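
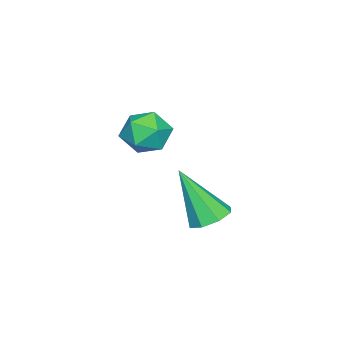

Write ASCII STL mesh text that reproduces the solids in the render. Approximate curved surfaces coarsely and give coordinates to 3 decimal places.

solid 
facet normal 0.136 0.989 0.062
outer loop
vertex -0.675 -0.784 3.523
vertex -1.235 -0.736 3.982
vertex -0.565 -0.844 4.238
endloop
endfacet
facet normal 0.755 0.653 -0.061
outer loop
vertex -0.675 -0.784 3.523
vertex -0.565 -0.844 4.238
vertex -0.219 -1.287 3.779
endloop
endfacet
facet normal 0.688 0.284 -0.668
outer loop
vertex -0.675 -0.784 3.523
vertex -0.219 -1.287 3.779
vertex -0.675 -1.452 3.239
endloop
endfacet
facet normal 0.028 0.391 -0.920
outer loop
vertex -0.675 -0.784 3.523
vertex -0.675 -1.452 3.239
vertex -1.303 -1.111 3.365
endloop
endfacet
facet normal -0.313 0.827 -0.468
outer loop
vertex -0.675 -0.784 3.523
vertex -1.303 -1.111 3.365
vertex -1.235 -0.736 3.982
endloop
endfacet
facet normal 0.863 0.188 0.469
outer loop
vertex -0.219 -1.287 3.779
vertex -0.565 -0.844 4.238
vertex -0.497 -1.549 4.395
endloop
endfacet
facet normal -0.137 0.731 0.668
outer loop
vertex -0.565 -0.844 4.238
vertex -1.235 -0.736 3.982
vertex -1.125 -1.208 4.521
endloop
endfacet
facet normal -0.863 0.469 -0.190
outer loop
vertex -1.235 -0.736 3.982
vertex -1.303 -1.111 3.365
vertex -1.581 -1.373 3.981
endloop
endfacet
facet normal -0.312 -0.235 -0.920
outer loop
vertex -1.303 -1.111 3.365
vertex -0.675 -1.452 3.239
vertex -1.235 -1.816 3.522
endloop
endfacet
facet normal 0.755 -0.409 -0.512
outer loop
vertex -0.675 -1.452 3.239
vertex -0.219 -1.287 3.779
vertex -0.565 -1.924 3.778
endloop
endfacet
facet normal -0.028 -0.391 0.920
outer loop
vertex -1.125 -1.876 4.237
vertex -0.497 -1.549 4.395
vertex -1.125 -1.208 4.521
endloop
endfacet
facet normal -0.688 -0.284 0.668
outer loop
vertex -1.125 -1.876 4.237
vertex -1.125 -1.208 4.521
vertex -1.581 -1.373 3.981
endloop
endfacet
facet normal -0.755 -0.653 0.061
outer loop
vertex -1.125 -1.876 4.237
vertex -1.581 -1.373 3.981
vertex -1.235 -1.816 3.522
endloop
endfacet
facet normal -0.136 -0.989 -0.062
outer loop
vertex -1.125 -1.876 4.237
vertex -1.235 -1.816 3.522
vertex -0.565 -1.924 3.778
endloop
endfacet
facet normal 0.313 -0.827 0.468
outer loop
vertex -1.125 -1.876 4.237
vertex -0.565 -1.924 3.778
vertex -0.497 -1.549 4.395
endloop
endfacet
facet normal 0.312 0.235 0.920
outer loop
vertex -1.125 -1.208 4.521
vertex -0.497 -1.549 4.395
vertex -0.565 -0.844 4.238
endloop
endfacet
facet normal -0.755 0.409 0.512
outer loop
vertex -1.581 -1.373 3.981
vertex -1.125 -1.208 4.521
vertex -1.235 -0.736 3.982
endloop
endfacet
facet normal -0.863 -0.188 -0.469
outer loop
vertex -1.235 -1.816 3.522
vertex -1.581 -1.373 3.981
vertex -1.303 -1.111 3.365
endloop
endfacet
facet normal 0.137 -0.731 -0.668
outer loop
vertex -0.565 -1.924 3.778
vertex -1.235 -1.816 3.522
vertex -0.675 -1.452 3.239
endloop
endfacet
facet normal 0.863 -0.469 0.190
outer loop
vertex -0.497 -1.549 4.395
vertex -0.565 -1.924 3.778
vertex -0.219 -1.287 3.779
endloop
endfacet
facet normal -0.020 0.489 -0.872
outer loop
vertex 2.291 1.627 3.089
vertex 1.723 1.584 3.078
vertex 2.094 1.965 3.283
endloop
endfacet
facet normal 0.854 0.231 0.465
outer loop
vertex 2.291 1.627 3.089
vertex 2.094 1.965 3.283
vertex 1.757 0.796 4.482
endloop
endfacet
facet normal -0.021 0.489 -0.872
outer loop
vertex 2.094 1.965 3.283
vertex 1.723 1.584 3.078
vertex 1.679 2.079 3.357
endloop
endfacet
facet normal 0.302 0.639 0.708
outer loop
vertex 2.094 1.965 3.283
vertex 1.679 2.079 3.357
vertex 1.757 0.796 4.482
endloop
endfacet
facet normal -0.020 0.490 -0.872
outer loop
vertex 1.679 2.079 3.357
vertex 1.723 1.584 3.078
vertex 1.29 1.903 3.267
endloop
endfacet
facet normal -0.424 0.582 0.694
outer loop
vertex 1.679 2.079 3.357
vertex 1.29 1.903 3.267
vertex 1.757 0.796 4.482
endloop
endfacet
facet normal -0.021 0.488 -0.872
outer loop
vertex 1.29 1.903 3.267
vertex 1.723 1.584 3.078
vertex 1.155 1.54 3.067
endloop
endfacet
facet normal -0.897 0.096 0.432
outer loop
vertex 1.29 1.903 3.267
vertex 1.155 1.54 3.067
vertex 1.757 0.796 4.482
endloop
endfacet
facet normal -0.021 0.488 -0.872
outer loop
vertex 1.155 1.54 3.067
vertex 1.723 1.584 3.078
vertex 1.352 1.202 2.873
endloop
endfacet
facet normal -0.842 -0.535 0.077
outer loop
vertex 1.155 1.54 3.067
vertex 1.352 1.202 2.873
vertex 1.757 0.796 4.482
endloop
endfacet
facet normal -0.021 0.489 -0.872
outer loop
vertex 1.352 1.202 2.873
vertex 1.723 1.584 3.078
vertex 1.767 1.088 2.799
endloop
endfacet
facet normal -0.289 -0.943 -0.165
outer loop
vertex 1.352 1.202 2.873
vertex 1.767 1.088 2.799
vertex 1.757 0.796 4.482
endloop
endfacet
facet normal -0.019 0.489 -0.872
outer loop
vertex 1.767 1.088 2.799
vertex 1.723 1.584 3.078
vertex 2.156 1.264 2.889
endloop
endfacet
facet normal 0.436 -0.887 -0.151
outer loop
vertex 1.767 1.088 2.799
vertex 2.156 1.264 2.889
vertex 1.757 0.796 4.482
endloop
endfacet
facet normal -0.020 0.488 -0.873
outer loop
vertex 2.156 1.264 2.889
vertex 1.723 1.584 3.078
vertex 2.291 1.627 3.089
endloop
endfacet
facet normal 0.910 -0.399 0.111
outer loop
vertex 2.156 1.264 2.889
vertex 2.291 1.627 3.089
vertex 1.757 0.796 4.482
endloop
endfacet

endsolid


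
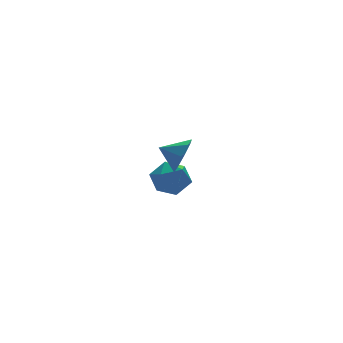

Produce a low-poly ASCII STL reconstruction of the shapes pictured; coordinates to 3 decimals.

solid 
facet normal -0.271 0.835 0.478
outer loop
vertex 2.573 4.545 -2.944
vertex 1.477 4.128 -2.838
vertex 2.274 3.907 -2.0
endloop
endfacet
facet normal 0.416 0.687 0.596
outer loop
vertex 2.573 4.545 -2.944
vertex 2.274 3.907 -2.0
vertex 3.314 3.731 -2.524
endloop
endfacet
facet normal 0.748 0.663 -0.035
outer loop
vertex 2.573 4.545 -2.944
vertex 3.314 3.731 -2.524
vertex 3.159 3.844 -3.686
endloop
endfacet
facet normal 0.265 0.797 -0.543
outer loop
vertex 2.573 4.545 -2.944
vertex 3.159 3.844 -3.686
vertex 2.024 4.089 -3.88
endloop
endfacet
facet normal -0.365 0.903 -0.226
outer loop
vertex 2.573 4.545 -2.944
vertex 2.024 4.089 -3.88
vertex 1.477 4.128 -2.838
endloop
endfacet
facet normal 0.455 0.037 0.890
outer loop
vertex 3.314 3.731 -2.524
vertex 2.274 3.907 -2.0
vertex 2.676 2.811 -2.16
endloop
endfacet
facet normal -0.659 0.277 0.700
outer loop
vertex 2.274 3.907 -2.0
vertex 1.477 4.128 -2.838
vertex 1.541 3.056 -2.354
endloop
endfacet
facet normal -0.810 0.388 -0.440
outer loop
vertex 1.477 4.128 -2.838
vertex 2.024 4.089 -3.88
vertex 1.386 3.169 -3.516
endloop
endfacet
facet normal 0.210 0.216 -0.954
outer loop
vertex 2.024 4.089 -3.88
vertex 3.159 3.844 -3.686
vertex 2.426 2.993 -4.04
endloop
endfacet
facet normal 0.991 -0.001 -0.132
outer loop
vertex 3.159 3.844 -3.686
vertex 3.314 3.731 -2.524
vertex 3.223 2.772 -3.202
endloop
endfacet
facet normal -0.265 -0.797 0.543
outer loop
vertex 2.127 2.355 -3.096
vertex 2.676 2.811 -2.16
vertex 1.541 3.056 -2.354
endloop
endfacet
facet normal -0.748 -0.663 0.035
outer loop
vertex 2.127 2.355 -3.096
vertex 1.541 3.056 -2.354
vertex 1.386 3.169 -3.516
endloop
endfacet
facet normal -0.416 -0.687 -0.596
outer loop
vertex 2.127 2.355 -3.096
vertex 1.386 3.169 -3.516
vertex 2.426 2.993 -4.04
endloop
endfacet
facet normal 0.271 -0.835 -0.478
outer loop
vertex 2.127 2.355 -3.096
vertex 2.426 2.993 -4.04
vertex 3.223 2.772 -3.202
endloop
endfacet
facet normal 0.365 -0.903 0.226
outer loop
vertex 2.127 2.355 -3.096
vertex 3.223 2.772 -3.202
vertex 2.676 2.811 -2.16
endloop
endfacet
facet normal -0.210 -0.216 0.954
outer loop
vertex 1.541 3.056 -2.354
vertex 2.676 2.811 -2.16
vertex 2.274 3.907 -2.0
endloop
endfacet
facet normal -0.991 0.001 0.132
outer loop
vertex 1.386 3.169 -3.516
vertex 1.541 3.056 -2.354
vertex 1.477 4.128 -2.838
endloop
endfacet
facet normal -0.455 -0.037 -0.890
outer loop
vertex 2.426 2.993 -4.04
vertex 1.386 3.169 -3.516
vertex 2.024 4.089 -3.88
endloop
endfacet
facet normal 0.659 -0.277 -0.700
outer loop
vertex 3.223 2.772 -3.202
vertex 2.426 2.993 -4.04
vertex 3.159 3.844 -3.686
endloop
endfacet
facet normal 0.810 -0.388 0.440
outer loop
vertex 2.676 2.811 -2.16
vertex 3.223 2.772 -3.202
vertex 3.314 3.731 -2.524
endloop
endfacet
facet normal 0.694 -0.642 -0.327
outer loop
vertex 0.074 -2.729 3.152
vertex -0.463 -2.854 2.259
vertex 0.293 -2.203 2.585
endloop
endfacet
facet normal 0.093 0.712 0.696
outer loop
vertex 0.074 -2.729 3.152
vertex 0.293 -2.203 2.585
vertex -1.317 -2.066 2.661
endloop
endfacet
facet normal 0.694 -0.642 -0.327
outer loop
vertex 0.293 -2.203 2.585
vertex -0.463 -2.854 2.259
vertex 0.068 -2.059 1.826
endloop
endfacet
facet normal 0.091 0.983 0.159
outer loop
vertex 0.293 -2.203 2.585
vertex 0.068 -2.059 1.826
vertex -1.317 -2.066 2.661
endloop
endfacet
facet normal 0.694 -0.642 -0.328
outer loop
vertex 0.068 -2.059 1.826
vertex -0.463 -2.854 2.259
vertex -0.468 -2.381 1.322
endloop
endfacet
facet normal -0.217 0.911 -0.352
outer loop
vertex 0.068 -2.059 1.826
vertex -0.468 -2.381 1.322
vertex -1.317 -2.066 2.661
endloop
endfacet
facet normal 0.694 -0.641 -0.327
outer loop
vertex -0.468 -2.381 1.322
vertex -0.463 -2.854 2.259
vertex -1.001 -2.98 1.366
endloop
endfacet
facet normal -0.649 0.538 -0.538
outer loop
vertex -0.468 -2.381 1.322
vertex -1.001 -2.98 1.366
vertex -1.317 -2.066 2.661
endloop
endfacet
facet normal 0.694 -0.641 -0.328
outer loop
vertex -1.001 -2.98 1.366
vertex -0.463 -2.854 2.259
vertex -1.219 -3.506 1.933
endloop
endfacet
facet normal -0.953 0.082 -0.290
outer loop
vertex -1.001 -2.98 1.366
vertex -1.219 -3.506 1.933
vertex -1.317 -2.066 2.661
endloop
endfacet
facet normal 0.694 -0.641 -0.327
outer loop
vertex -1.219 -3.506 1.933
vertex -0.463 -2.854 2.259
vertex -0.995 -3.65 2.691
endloop
endfacet
facet normal -0.951 -0.189 0.245
outer loop
vertex -1.219 -3.506 1.933
vertex -0.995 -3.65 2.691
vertex -1.317 -2.066 2.661
endloop
endfacet
facet normal 0.694 -0.641 -0.327
outer loop
vertex -0.995 -3.65 2.691
vertex -0.463 -2.854 2.259
vertex -0.459 -3.328 3.196
endloop
endfacet
facet normal -0.643 -0.116 0.757
outer loop
vertex -0.995 -3.65 2.691
vertex -0.459 -3.328 3.196
vertex -1.317 -2.066 2.661
endloop
endfacet
facet normal 0.694 -0.641 -0.327
outer loop
vertex -0.459 -3.328 3.196
vertex -0.463 -2.854 2.259
vertex 0.074 -2.729 3.152
endloop
endfacet
facet normal -0.211 0.257 0.943
outer loop
vertex -0.459 -3.328 3.196
vertex 0.074 -2.729 3.152
vertex -1.317 -2.066 2.661
endloop
endfacet

endsolid


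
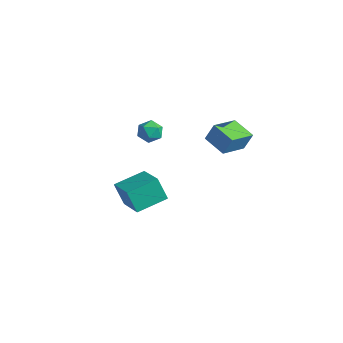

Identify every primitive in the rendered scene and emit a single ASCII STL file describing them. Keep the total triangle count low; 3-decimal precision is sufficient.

solid 
facet normal 0.278 0.630 0.725
outer loop
vertex 0.095 2.221 2.342
vertex -0.241 1.888 2.76
vertex 0.364 1.743 2.654
endloop
endfacet
facet normal 0.781 0.584 0.221
outer loop
vertex 0.095 2.221 2.342
vertex 0.364 1.743 2.654
vertex 0.479 1.822 2.039
endloop
endfacet
facet normal 0.488 0.775 -0.402
outer loop
vertex 0.095 2.221 2.342
vertex 0.479 1.822 2.039
vertex -0.055 2.016 1.764
endloop
endfacet
facet normal -0.196 0.939 -0.282
outer loop
vertex 0.095 2.221 2.342
vertex -0.055 2.016 1.764
vertex -0.5 2.057 2.21
endloop
endfacet
facet normal -0.326 0.850 0.415
outer loop
vertex 0.095 2.221 2.342
vertex -0.5 2.057 2.21
vertex -0.241 1.888 2.76
endloop
endfacet
facet normal 0.980 -0.100 0.171
outer loop
vertex 0.479 1.822 2.039
vertex 0.364 1.743 2.654
vertex 0.38 1.243 2.27
endloop
endfacet
facet normal 0.167 -0.023 0.986
outer loop
vertex 0.364 1.743 2.654
vertex -0.241 1.888 2.76
vertex -0.065 1.284 2.716
endloop
endfacet
facet normal -0.810 0.331 0.483
outer loop
vertex -0.241 1.888 2.76
vertex -0.5 2.057 2.21
vertex -0.599 1.478 2.441
endloop
endfacet
facet normal -0.601 0.475 -0.643
outer loop
vertex -0.5 2.057 2.21
vertex -0.055 2.016 1.764
vertex -0.484 1.557 1.826
endloop
endfacet
facet normal 0.507 0.209 -0.837
outer loop
vertex -0.055 2.016 1.764
vertex 0.479 1.822 2.039
vertex 0.121 1.412 1.72
endloop
endfacet
facet normal 0.196 -0.939 0.282
outer loop
vertex -0.215 1.079 2.138
vertex 0.38 1.243 2.27
vertex -0.065 1.284 2.716
endloop
endfacet
facet normal -0.488 -0.775 0.402
outer loop
vertex -0.215 1.079 2.138
vertex -0.065 1.284 2.716
vertex -0.599 1.478 2.441
endloop
endfacet
facet normal -0.781 -0.584 -0.221
outer loop
vertex -0.215 1.079 2.138
vertex -0.599 1.478 2.441
vertex -0.484 1.557 1.826
endloop
endfacet
facet normal -0.278 -0.630 -0.725
outer loop
vertex -0.215 1.079 2.138
vertex -0.484 1.557 1.826
vertex 0.121 1.412 1.72
endloop
endfacet
facet normal 0.326 -0.850 -0.415
outer loop
vertex -0.215 1.079 2.138
vertex 0.121 1.412 1.72
vertex 0.38 1.243 2.27
endloop
endfacet
facet normal 0.601 -0.475 0.643
outer loop
vertex -0.065 1.284 2.716
vertex 0.38 1.243 2.27
vertex 0.364 1.743 2.654
endloop
endfacet
facet normal -0.507 -0.209 0.837
outer loop
vertex -0.599 1.478 2.441
vertex -0.065 1.284 2.716
vertex -0.241 1.888 2.76
endloop
endfacet
facet normal -0.980 0.100 -0.171
outer loop
vertex -0.484 1.557 1.826
vertex -0.599 1.478 2.441
vertex -0.5 2.057 2.21
endloop
endfacet
facet normal -0.167 0.023 -0.986
outer loop
vertex 0.121 1.412 1.72
vertex -0.484 1.557 1.826
vertex -0.055 2.016 1.764
endloop
endfacet
facet normal 0.810 -0.331 -0.483
outer loop
vertex 0.38 1.243 2.27
vertex 0.121 1.412 1.72
vertex 0.479 1.822 2.039
endloop
endfacet
facet normal -0.958 -0.008 0.288
outer loop
vertex 2.286 3.201 3.191
vertex 2.161 4.522 2.811
vertex 2.029 2.929 2.328
endloop
endfacet
facet normal 0.090 -0.957 0.275
outer loop
vertex 3.159 2.938 1.989
vertex 2.286 3.201 3.191
vertex 2.029 2.929 2.328
endloop
endfacet
facet normal -0.958 -0.008 0.288
outer loop
vertex 2.029 2.929 2.328
vertex 2.161 4.522 2.811
vertex 1.904 4.25 1.949
endloop
endfacet
facet normal -0.273 -0.289 -0.918
outer loop
vertex 1.904 4.25 1.949
vertex 3.159 2.938 1.989
vertex 2.029 2.929 2.328
endloop
endfacet
facet normal 0.273 0.290 0.917
outer loop
vertex 2.286 3.201 3.191
vertex 3.291 4.531 2.472
vertex 2.161 4.522 2.811
endloop
endfacet
facet normal 0.090 -0.957 0.275
outer loop
vertex 3.416 3.21 2.851
vertex 2.286 3.201 3.191
vertex 3.159 2.938 1.989
endloop
endfacet
facet normal 0.274 0.289 0.917
outer loop
vertex 3.416 3.21 2.851
vertex 3.291 4.531 2.472
vertex 2.286 3.201 3.191
endloop
endfacet
facet normal -0.090 0.957 -0.275
outer loop
vertex 2.161 4.522 2.811
vertex 3.291 4.531 2.472
vertex 1.904 4.25 1.949
endloop
endfacet
facet normal -0.274 -0.290 -0.917
outer loop
vertex 3.034 4.259 1.609
vertex 3.159 2.938 1.989
vertex 1.904 4.25 1.949
endloop
endfacet
facet normal -0.090 0.957 -0.275
outer loop
vertex 1.904 4.25 1.949
vertex 3.291 4.531 2.472
vertex 3.034 4.259 1.609
endloop
endfacet
facet normal 0.958 0.008 -0.288
outer loop
vertex 3.034 4.259 1.609
vertex 3.416 3.21 2.851
vertex 3.159 2.938 1.989
endloop
endfacet
facet normal 0.958 0.008 -0.288
outer loop
vertex 3.291 4.531 2.472
vertex 3.416 3.21 2.851
vertex 3.034 4.259 1.609
endloop
endfacet
facet normal -0.892 0.286 -0.350
outer loop
vertex -2.797 1.808 -2.979
vertex -2.46 3.307 -2.613
vertex -2.299 1.973 -4.114
endloop
endfacet
facet normal -0.213 -0.949 -0.232
outer loop
vertex -0.8 1.493 -3.527
vertex -2.797 1.808 -2.979
vertex -2.299 1.973 -4.114
endloop
endfacet
facet normal -0.892 0.286 -0.350
outer loop
vertex -2.299 1.973 -4.114
vertex -2.46 3.307 -2.613
vertex -1.962 3.473 -3.748
endloop
endfacet
facet normal 0.398 0.132 -0.908
outer loop
vertex -1.962 3.473 -3.748
vertex -0.8 1.493 -3.527
vertex -2.299 1.973 -4.114
endloop
endfacet
facet normal -0.398 -0.132 0.908
outer loop
vertex -2.797 1.808 -2.979
vertex -0.961 2.827 -2.026
vertex -2.46 3.307 -2.613
endloop
endfacet
facet normal -0.213 -0.949 -0.232
outer loop
vertex -1.298 1.327 -2.392
vertex -2.797 1.808 -2.979
vertex -0.8 1.493 -3.527
endloop
endfacet
facet normal -0.398 -0.132 0.908
outer loop
vertex -1.298 1.327 -2.392
vertex -0.961 2.827 -2.026
vertex -2.797 1.808 -2.979
endloop
endfacet
facet normal 0.213 0.949 0.232
outer loop
vertex -2.46 3.307 -2.613
vertex -0.961 2.827 -2.026
vertex -1.962 3.473 -3.748
endloop
endfacet
facet normal 0.398 0.132 -0.908
outer loop
vertex -0.463 2.992 -3.161
vertex -0.8 1.493 -3.527
vertex -1.962 3.473 -3.748
endloop
endfacet
facet normal 0.214 0.949 0.232
outer loop
vertex -1.962 3.473 -3.748
vertex -0.961 2.827 -2.026
vertex -0.463 2.992 -3.161
endloop
endfacet
facet normal 0.892 -0.286 0.350
outer loop
vertex -0.463 2.992 -3.161
vertex -1.298 1.327 -2.392
vertex -0.8 1.493 -3.527
endloop
endfacet
facet normal 0.892 -0.286 0.350
outer loop
vertex -0.961 2.827 -2.026
vertex -1.298 1.327 -2.392
vertex -0.463 2.992 -3.161
endloop
endfacet

endsolid


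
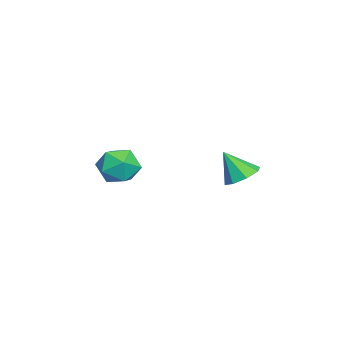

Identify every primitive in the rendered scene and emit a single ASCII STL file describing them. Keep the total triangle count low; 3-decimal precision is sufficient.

solid 
facet normal -0.773 0.263 -0.577
outer loop
vertex 2.33 -3.063 -0.171
vertex 1.721 -4.056 0.191
vertex 1.612 -3.012 0.813
endloop
endfacet
facet normal -0.418 0.839 -0.348
outer loop
vertex 2.33 -3.063 -0.171
vertex 1.612 -3.012 0.813
vertex 2.702 -2.465 0.824
endloop
endfacet
facet normal 0.259 0.782 -0.567
outer loop
vertex 2.33 -3.063 -0.171
vertex 2.702 -2.465 0.824
vertex 3.484 -3.17 0.209
endloop
endfacet
facet normal 0.322 0.172 -0.931
outer loop
vertex 2.33 -3.063 -0.171
vertex 3.484 -3.17 0.209
vertex 2.878 -4.153 -0.182
endloop
endfacet
facet normal -0.315 -0.149 -0.937
outer loop
vertex 2.33 -3.063 -0.171
vertex 2.878 -4.153 -0.182
vertex 1.721 -4.056 0.191
endloop
endfacet
facet normal -0.421 0.831 0.365
outer loop
vertex 2.702 -2.465 0.824
vertex 1.612 -3.012 0.813
vertex 2.322 -3.087 1.802
endloop
endfacet
facet normal -0.995 -0.101 -0.005
outer loop
vertex 1.612 -3.012 0.813
vertex 1.721 -4.056 0.191
vertex 1.716 -4.07 1.411
endloop
endfacet
facet normal -0.254 -0.768 -0.587
outer loop
vertex 1.721 -4.056 0.191
vertex 2.878 -4.153 -0.182
vertex 2.498 -4.775 0.796
endloop
endfacet
facet normal 0.778 -0.250 -0.577
outer loop
vertex 2.878 -4.153 -0.182
vertex 3.484 -3.17 0.209
vertex 3.588 -4.228 0.807
endloop
endfacet
facet normal 0.674 0.738 0.011
outer loop
vertex 3.484 -3.17 0.209
vertex 2.702 -2.465 0.824
vertex 3.479 -3.184 1.429
endloop
endfacet
facet normal -0.322 -0.172 0.931
outer loop
vertex 2.87 -4.177 1.791
vertex 2.322 -3.087 1.802
vertex 1.716 -4.07 1.411
endloop
endfacet
facet normal -0.259 -0.782 0.567
outer loop
vertex 2.87 -4.177 1.791
vertex 1.716 -4.07 1.411
vertex 2.498 -4.775 0.796
endloop
endfacet
facet normal 0.418 -0.839 0.348
outer loop
vertex 2.87 -4.177 1.791
vertex 2.498 -4.775 0.796
vertex 3.588 -4.228 0.807
endloop
endfacet
facet normal 0.773 -0.263 0.577
outer loop
vertex 2.87 -4.177 1.791
vertex 3.588 -4.228 0.807
vertex 3.479 -3.184 1.429
endloop
endfacet
facet normal 0.315 0.149 0.937
outer loop
vertex 2.87 -4.177 1.791
vertex 3.479 -3.184 1.429
vertex 2.322 -3.087 1.802
endloop
endfacet
facet normal -0.778 0.250 0.577
outer loop
vertex 1.716 -4.07 1.411
vertex 2.322 -3.087 1.802
vertex 1.612 -3.012 0.813
endloop
endfacet
facet normal -0.674 -0.738 -0.011
outer loop
vertex 2.498 -4.775 0.796
vertex 1.716 -4.07 1.411
vertex 1.721 -4.056 0.191
endloop
endfacet
facet normal 0.421 -0.831 -0.365
outer loop
vertex 3.588 -4.228 0.807
vertex 2.498 -4.775 0.796
vertex 2.878 -4.153 -0.182
endloop
endfacet
facet normal 0.995 0.101 0.005
outer loop
vertex 3.479 -3.184 1.429
vertex 3.588 -4.228 0.807
vertex 3.484 -3.17 0.209
endloop
endfacet
facet normal 0.254 0.768 0.587
outer loop
vertex 2.322 -3.087 1.802
vertex 3.479 -3.184 1.429
vertex 2.702 -2.465 0.824
endloop
endfacet
facet normal 0.069 0.535 -0.842
outer loop
vertex 3.999 2.711 1.035
vertex 3.1 2.398 0.763
vertex 3.446 3.168 1.28
endloop
endfacet
facet normal 0.571 0.277 0.772
outer loop
vertex 3.999 2.711 1.035
vertex 3.446 3.168 1.28
vertex 2.98 1.462 2.237
endloop
endfacet
facet normal 0.068 0.535 -0.842
outer loop
vertex 3.446 3.168 1.28
vertex 3.1 2.398 0.763
vertex 2.691 3.174 1.223
endloop
endfacet
facet normal -0.061 0.501 0.863
outer loop
vertex 3.446 3.168 1.28
vertex 2.691 3.174 1.223
vertex 2.98 1.462 2.237
endloop
endfacet
facet normal 0.068 0.535 -0.842
outer loop
vertex 2.691 3.174 1.223
vertex 3.1 2.398 0.763
vertex 2.175 2.725 0.896
endloop
endfacet
facet normal -0.678 0.286 0.677
outer loop
vertex 2.691 3.174 1.223
vertex 2.175 2.725 0.896
vertex 2.98 1.462 2.237
endloop
endfacet
facet normal 0.068 0.535 -0.842
outer loop
vertex 2.175 2.725 0.896
vertex 3.1 2.398 0.763
vertex 2.201 2.085 0.492
endloop
endfacet
facet normal -0.915 -0.241 0.323
outer loop
vertex 2.175 2.725 0.896
vertex 2.201 2.085 0.492
vertex 2.98 1.462 2.237
endloop
endfacet
facet normal 0.068 0.535 -0.842
outer loop
vertex 2.201 2.085 0.492
vertex 3.1 2.398 0.763
vertex 2.753 1.628 0.246
endloop
endfacet
facet normal -0.636 -0.772 0.008
outer loop
vertex 2.201 2.085 0.492
vertex 2.753 1.628 0.246
vertex 2.98 1.462 2.237
endloop
endfacet
facet normal 0.067 0.535 -0.842
outer loop
vertex 2.753 1.628 0.246
vertex 3.1 2.398 0.763
vertex 3.509 1.623 0.303
endloop
endfacet
facet normal -0.000 -0.997 -0.083
outer loop
vertex 2.753 1.628 0.246
vertex 3.509 1.623 0.303
vertex 2.98 1.462 2.237
endloop
endfacet
facet normal 0.068 0.536 -0.842
outer loop
vertex 3.509 1.623 0.303
vertex 3.1 2.398 0.763
vertex 4.025 2.071 0.63
endloop
endfacet
facet normal 0.614 -0.782 0.103
outer loop
vertex 3.509 1.623 0.303
vertex 4.025 2.071 0.63
vertex 2.98 1.462 2.237
endloop
endfacet
facet normal 0.068 0.535 -0.842
outer loop
vertex 4.025 2.071 0.63
vertex 3.1 2.398 0.763
vertex 3.999 2.711 1.035
endloop
endfacet
facet normal 0.852 -0.255 0.457
outer loop
vertex 4.025 2.071 0.63
vertex 3.999 2.711 1.035
vertex 2.98 1.462 2.237
endloop
endfacet

endsolid


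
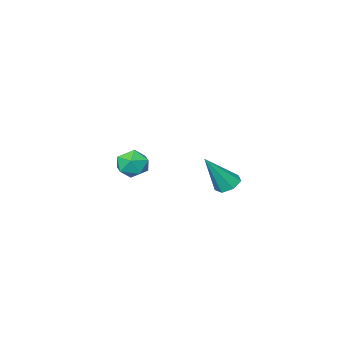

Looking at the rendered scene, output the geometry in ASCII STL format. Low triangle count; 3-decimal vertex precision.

solid 
facet normal -0.533 0.140 -0.834
outer loop
vertex -4.041 3.247 0.372
vertex -4.499 3.534 0.713
vertex -3.989 3.796 0.431
endloop
endfacet
facet normal 0.959 -0.061 -0.277
outer loop
vertex -4.041 3.247 0.372
vertex -3.989 3.796 0.431
vertex -3.481 3.266 2.307
endloop
endfacet
facet normal -0.533 0.140 -0.834
outer loop
vertex -3.989 3.796 0.431
vertex -4.499 3.534 0.713
vertex -4.322 4.148 0.703
endloop
endfacet
facet normal 0.726 0.688 -0.002
outer loop
vertex -3.989 3.796 0.431
vertex -4.322 4.148 0.703
vertex -3.481 3.266 2.307
endloop
endfacet
facet normal -0.534 0.140 -0.834
outer loop
vertex -4.322 4.148 0.703
vertex -4.499 3.534 0.713
vertex -4.788 4.037 0.983
endloop
endfacet
facet normal 0.062 0.888 0.456
outer loop
vertex -4.322 4.148 0.703
vertex -4.788 4.037 0.983
vertex -3.481 3.266 2.307
endloop
endfacet
facet normal -0.534 0.140 -0.834
outer loop
vertex -4.788 4.037 0.983
vertex -4.499 3.534 0.713
vertex -5.037 3.547 1.06
endloop
endfacet
facet normal -0.532 0.389 0.752
outer loop
vertex -4.788 4.037 0.983
vertex -5.037 3.547 1.06
vertex -3.481 3.266 2.307
endloop
endfacet
facet normal -0.534 0.141 -0.834
outer loop
vertex -5.037 3.547 1.06
vertex -4.499 3.534 0.713
vertex -4.882 3.047 0.876
endloop
endfacet
facet normal -0.610 -0.433 0.663
outer loop
vertex -5.037 3.547 1.06
vertex -4.882 3.047 0.876
vertex -3.481 3.266 2.307
endloop
endfacet
facet normal -0.533 0.140 -0.835
outer loop
vertex -4.882 3.047 0.876
vertex -4.499 3.534 0.713
vertex -4.438 2.913 0.57
endloop
endfacet
facet normal -0.113 -0.960 0.257
outer loop
vertex -4.882 3.047 0.876
vertex -4.438 2.913 0.57
vertex -3.481 3.266 2.307
endloop
endfacet
facet normal -0.534 0.140 -0.834
outer loop
vertex -4.438 2.913 0.57
vertex -4.499 3.534 0.713
vertex -4.041 3.247 0.372
endloop
endfacet
facet normal 0.587 -0.793 -0.162
outer loop
vertex -4.438 2.913 0.57
vertex -4.041 3.247 0.372
vertex -3.481 3.266 2.307
endloop
endfacet
facet normal 0.095 0.965 0.245
outer loop
vertex -3.55 -1.488 -0.243
vertex -4.1 -1.597 0.398
vertex -3.267 -1.712 0.528
endloop
endfacet
facet normal 0.696 0.716 -0.047
outer loop
vertex -3.55 -1.488 -0.243
vertex -3.267 -1.712 0.528
vertex -2.939 -2.077 -0.168
endloop
endfacet
facet normal 0.539 0.470 -0.699
outer loop
vertex -3.55 -1.488 -0.243
vertex -2.939 -2.077 -0.168
vertex -3.57 -2.187 -0.729
endloop
endfacet
facet normal -0.160 0.567 -0.808
outer loop
vertex -3.55 -1.488 -0.243
vertex -3.57 -2.187 -0.729
vertex -4.288 -1.891 -0.379
endloop
endfacet
facet normal -0.435 0.872 -0.225
outer loop
vertex -3.55 -1.488 -0.243
vertex -4.288 -1.891 -0.379
vertex -4.1 -1.597 0.398
endloop
endfacet
facet normal 0.923 0.167 0.347
outer loop
vertex -2.939 -2.077 -0.168
vertex -3.267 -1.712 0.528
vertex -3.112 -2.549 0.519
endloop
endfacet
facet normal -0.050 0.569 0.821
outer loop
vertex -3.267 -1.712 0.528
vertex -4.1 -1.597 0.398
vertex -3.83 -2.253 0.869
endloop
endfacet
facet normal -0.906 0.420 0.060
outer loop
vertex -4.1 -1.597 0.398
vertex -4.288 -1.891 -0.379
vertex -4.461 -2.363 0.308
endloop
endfacet
facet normal -0.462 -0.076 -0.884
outer loop
vertex -4.288 -1.891 -0.379
vertex -3.57 -2.187 -0.729
vertex -4.133 -2.728 -0.388
endloop
endfacet
facet normal 0.669 -0.232 -0.706
outer loop
vertex -3.57 -2.187 -0.729
vertex -2.939 -2.077 -0.168
vertex -3.3 -2.843 -0.258
endloop
endfacet
facet normal 0.160 -0.567 0.808
outer loop
vertex -3.85 -2.952 0.383
vertex -3.112 -2.549 0.519
vertex -3.83 -2.253 0.869
endloop
endfacet
facet normal -0.539 -0.470 0.699
outer loop
vertex -3.85 -2.952 0.383
vertex -3.83 -2.253 0.869
vertex -4.461 -2.363 0.308
endloop
endfacet
facet normal -0.696 -0.716 0.047
outer loop
vertex -3.85 -2.952 0.383
vertex -4.461 -2.363 0.308
vertex -4.133 -2.728 -0.388
endloop
endfacet
facet normal -0.095 -0.965 -0.245
outer loop
vertex -3.85 -2.952 0.383
vertex -4.133 -2.728 -0.388
vertex -3.3 -2.843 -0.258
endloop
endfacet
facet normal 0.435 -0.872 0.225
outer loop
vertex -3.85 -2.952 0.383
vertex -3.3 -2.843 -0.258
vertex -3.112 -2.549 0.519
endloop
endfacet
facet normal 0.462 0.076 0.884
outer loop
vertex -3.83 -2.253 0.869
vertex -3.112 -2.549 0.519
vertex -3.267 -1.712 0.528
endloop
endfacet
facet normal -0.669 0.232 0.706
outer loop
vertex -4.461 -2.363 0.308
vertex -3.83 -2.253 0.869
vertex -4.1 -1.597 0.398
endloop
endfacet
facet normal -0.923 -0.167 -0.347
outer loop
vertex -4.133 -2.728 -0.388
vertex -4.461 -2.363 0.308
vertex -4.288 -1.891 -0.379
endloop
endfacet
facet normal 0.050 -0.569 -0.821
outer loop
vertex -3.3 -2.843 -0.258
vertex -4.133 -2.728 -0.388
vertex -3.57 -2.187 -0.729
endloop
endfacet
facet normal 0.906 -0.420 -0.060
outer loop
vertex -3.112 -2.549 0.519
vertex -3.3 -2.843 -0.258
vertex -2.939 -2.077 -0.168
endloop
endfacet

endsolid


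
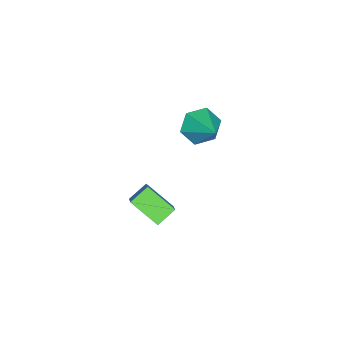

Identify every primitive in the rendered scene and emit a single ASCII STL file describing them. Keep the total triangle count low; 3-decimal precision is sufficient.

solid 
facet normal -0.731 0.455 0.509
outer loop
vertex 2.873 1.897 0.883
vertex 3.845 2.387 1.841
vertex 3.096 3.323 -0.071
endloop
endfacet
facet normal -0.670 -0.337 -0.661
outer loop
vertex 3.915 2.813 -0.641
vertex 2.873 1.897 0.883
vertex 3.096 3.323 -0.071
endloop
endfacet
facet normal -0.731 0.455 0.509
outer loop
vertex 3.096 3.323 -0.071
vertex 3.845 2.387 1.841
vertex 4.068 3.812 0.887
endloop
endfacet
facet normal 0.129 0.824 -0.552
outer loop
vertex 4.068 3.812 0.887
vertex 3.915 2.813 -0.641
vertex 3.096 3.323 -0.071
endloop
endfacet
facet normal -0.129 -0.824 0.552
outer loop
vertex 2.873 1.897 0.883
vertex 4.664 1.877 1.271
vertex 3.845 2.387 1.841
endloop
endfacet
facet normal -0.670 -0.338 -0.661
outer loop
vertex 3.692 1.388 0.313
vertex 2.873 1.897 0.883
vertex 3.915 2.813 -0.641
endloop
endfacet
facet normal -0.129 -0.824 0.551
outer loop
vertex 3.692 1.388 0.313
vertex 4.664 1.877 1.271
vertex 2.873 1.897 0.883
endloop
endfacet
facet normal 0.670 0.338 0.661
outer loop
vertex 3.845 2.387 1.841
vertex 4.664 1.877 1.271
vertex 4.068 3.812 0.887
endloop
endfacet
facet normal 0.128 0.824 -0.552
outer loop
vertex 4.887 3.303 0.317
vertex 3.915 2.813 -0.641
vertex 4.068 3.812 0.887
endloop
endfacet
facet normal 0.670 0.338 0.661
outer loop
vertex 4.068 3.812 0.887
vertex 4.664 1.877 1.271
vertex 4.887 3.303 0.317
endloop
endfacet
facet normal 0.731 -0.455 -0.509
outer loop
vertex 4.887 3.303 0.317
vertex 3.692 1.388 0.313
vertex 3.915 2.813 -0.641
endloop
endfacet
facet normal 0.731 -0.455 -0.509
outer loop
vertex 4.664 1.877 1.271
vertex 3.692 1.388 0.313
vertex 4.887 3.303 0.317
endloop
endfacet
facet normal -0.595 -0.613 -0.521
outer loop
vertex -1.425 2.592 0.013
vertex -2.149 2.613 0.815
vertex -2.202 3.341 0.019
endloop
endfacet
facet normal 0.577 0.603 -0.550
outer loop
vertex -1.425 2.592 0.013
vertex -2.202 3.341 0.019
vertex -0.971 3.827 1.845
endloop
endfacet
facet normal -0.595 -0.613 -0.521
outer loop
vertex -2.202 3.341 0.019
vertex -2.149 2.613 0.815
vertex -2.926 3.363 0.82
endloop
endfacet
facet normal -0.148 0.976 -0.160
outer loop
vertex -2.202 3.341 0.019
vertex -2.926 3.363 0.82
vertex -0.971 3.827 1.845
endloop
endfacet
facet normal -0.595 -0.613 -0.520
outer loop
vertex -2.926 3.363 0.82
vertex -2.149 2.613 0.815
vertex -2.872 2.635 1.616
endloop
endfacet
facet normal -0.472 0.635 0.612
outer loop
vertex -2.926 3.363 0.82
vertex -2.872 2.635 1.616
vertex -0.971 3.827 1.845
endloop
endfacet
facet normal -0.595 -0.613 -0.520
outer loop
vertex -2.872 2.635 1.616
vertex -2.149 2.613 0.815
vertex -2.095 1.885 1.611
endloop
endfacet
facet normal -0.070 -0.079 0.994
outer loop
vertex -2.872 2.635 1.616
vertex -2.095 1.885 1.611
vertex -0.971 3.827 1.845
endloop
endfacet
facet normal -0.594 -0.613 -0.520
outer loop
vertex -2.095 1.885 1.611
vertex -2.149 2.613 0.815
vertex -1.371 1.864 0.809
endloop
endfacet
facet normal 0.656 -0.452 0.604
outer loop
vertex -2.095 1.885 1.611
vertex -1.371 1.864 0.809
vertex -0.971 3.827 1.845
endloop
endfacet
facet normal -0.594 -0.613 -0.520
outer loop
vertex -1.371 1.864 0.809
vertex -2.149 2.613 0.815
vertex -1.425 2.592 0.013
endloop
endfacet
facet normal 0.980 -0.111 -0.168
outer loop
vertex -1.371 1.864 0.809
vertex -1.425 2.592 0.013
vertex -0.971 3.827 1.845
endloop
endfacet

endsolid


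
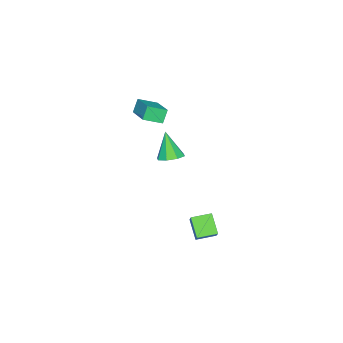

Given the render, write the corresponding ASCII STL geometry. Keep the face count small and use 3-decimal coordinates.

solid 
facet normal -0.685 0.713 0.148
outer loop
vertex 3.011 3.533 -1.127
vertex 3.538 4.223 -2.012
vertex 2.142 2.906 -2.133
endloop
endfacet
facet normal -0.425 -0.556 0.714
outer loop
vertex 2.862 2.157 -2.288
vertex 3.011 3.533 -1.127
vertex 2.142 2.906 -2.133
endloop
endfacet
facet normal -0.685 0.713 0.147
outer loop
vertex 2.142 2.906 -2.133
vertex 3.538 4.223 -2.012
vertex 2.67 3.596 -3.018
endloop
endfacet
facet normal -0.591 -0.426 -0.685
outer loop
vertex 2.67 3.596 -3.018
vertex 2.862 2.157 -2.288
vertex 2.142 2.906 -2.133
endloop
endfacet
facet normal 0.591 0.427 0.685
outer loop
vertex 3.011 3.533 -1.127
vertex 4.258 3.474 -2.167
vertex 3.538 4.223 -2.012
endloop
endfacet
facet normal -0.426 -0.556 0.714
outer loop
vertex 3.73 2.784 -1.282
vertex 3.011 3.533 -1.127
vertex 2.862 2.157 -2.288
endloop
endfacet
facet normal 0.591 0.426 0.685
outer loop
vertex 3.73 2.784 -1.282
vertex 4.258 3.474 -2.167
vertex 3.011 3.533 -1.127
endloop
endfacet
facet normal 0.425 0.557 -0.714
outer loop
vertex 3.538 4.223 -2.012
vertex 4.258 3.474 -2.167
vertex 2.67 3.596 -3.018
endloop
endfacet
facet normal -0.591 -0.426 -0.684
outer loop
vertex 3.389 2.847 -3.173
vertex 2.862 2.157 -2.288
vertex 2.67 3.596 -3.018
endloop
endfacet
facet normal 0.425 0.556 -0.714
outer loop
vertex 2.67 3.596 -3.018
vertex 4.258 3.474 -2.167
vertex 3.389 2.847 -3.173
endloop
endfacet
facet normal 0.686 -0.713 -0.147
outer loop
vertex 3.389 2.847 -3.173
vertex 3.73 2.784 -1.282
vertex 2.862 2.157 -2.288
endloop
endfacet
facet normal 0.685 -0.713 -0.147
outer loop
vertex 4.258 3.474 -2.167
vertex 3.73 2.784 -1.282
vertex 3.389 2.847 -3.173
endloop
endfacet
facet normal 0.222 0.350 -0.910
outer loop
vertex 1.531 -0.078 0.446
vertex 0.851 -0.253 0.213
vertex 1.162 0.345 0.519
endloop
endfacet
facet normal 0.585 0.387 0.713
outer loop
vertex 1.531 -0.078 0.446
vertex 1.162 0.345 0.519
vertex 0.489 -0.827 1.707
endloop
endfacet
facet normal 0.222 0.350 -0.910
outer loop
vertex 1.162 0.345 0.519
vertex 0.851 -0.253 0.213
vertex 0.61 0.417 0.412
endloop
endfacet
facet normal -0.040 0.722 0.690
outer loop
vertex 1.162 0.345 0.519
vertex 0.61 0.417 0.412
vertex 0.489 -0.827 1.707
endloop
endfacet
facet normal 0.222 0.350 -0.910
outer loop
vertex 0.61 0.417 0.412
vertex 0.851 -0.253 0.213
vertex 0.2 0.097 0.189
endloop
endfacet
facet normal -0.688 0.555 0.469
outer loop
vertex 0.61 0.417 0.412
vertex 0.2 0.097 0.189
vertex 0.489 -0.827 1.707
endloop
endfacet
facet normal 0.221 0.348 -0.911
outer loop
vertex 0.2 0.097 0.189
vertex 0.851 -0.253 0.213
vertex 0.171 -0.429 -0.019
endloop
endfacet
facet normal -0.984 -0.016 0.178
outer loop
vertex 0.2 0.097 0.189
vertex 0.171 -0.429 -0.019
vertex 0.489 -0.827 1.707
endloop
endfacet
facet normal 0.220 0.350 -0.911
outer loop
vertex 0.171 -0.429 -0.019
vertex 0.851 -0.253 0.213
vertex 0.541 -0.852 -0.092
endloop
endfacet
facet normal -0.754 -0.657 -0.013
outer loop
vertex 0.171 -0.429 -0.019
vertex 0.541 -0.852 -0.092
vertex 0.489 -0.827 1.707
endloop
endfacet
facet normal 0.222 0.349 -0.911
outer loop
vertex 0.541 -0.852 -0.092
vertex 0.851 -0.253 0.213
vertex 1.093 -0.924 0.015
endloop
endfacet
facet normal -0.131 -0.991 0.010
outer loop
vertex 0.541 -0.852 -0.092
vertex 1.093 -0.924 0.015
vertex 0.489 -0.827 1.707
endloop
endfacet
facet normal 0.221 0.348 -0.911
outer loop
vertex 1.093 -0.924 0.015
vertex 0.851 -0.253 0.213
vertex 1.503 -0.603 0.237
endloop
endfacet
facet normal 0.519 -0.823 0.232
outer loop
vertex 1.093 -0.924 0.015
vertex 1.503 -0.603 0.237
vertex 0.489 -0.827 1.707
endloop
endfacet
facet normal 0.222 0.350 -0.910
outer loop
vertex 1.503 -0.603 0.237
vertex 0.851 -0.253 0.213
vertex 1.531 -0.078 0.446
endloop
endfacet
facet normal 0.814 -0.252 0.523
outer loop
vertex 1.503 -0.603 0.237
vertex 1.531 -0.078 0.446
vertex 0.489 -0.827 1.707
endloop
endfacet
facet normal -0.620 0.699 -0.356
outer loop
vertex -2.77 -3.463 1.065
vertex -1.52 -2.005 1.752
vertex -2.334 -3.471 0.289
endloop
endfacet
facet normal -0.613 -0.714 -0.337
outer loop
vertex -1.64 -4.255 0.688
vertex -2.77 -3.463 1.065
vertex -2.334 -3.471 0.289
endloop
endfacet
facet normal -0.619 0.700 -0.357
outer loop
vertex -2.334 -3.471 0.289
vertex -1.52 -2.005 1.752
vertex -1.083 -2.014 0.977
endloop
endfacet
facet normal 0.490 -0.009 -0.871
outer loop
vertex -1.083 -2.014 0.977
vertex -1.64 -4.255 0.688
vertex -2.334 -3.471 0.289
endloop
endfacet
facet normal -0.490 0.010 0.872
outer loop
vertex -2.77 -3.463 1.065
vertex -0.826 -2.789 2.151
vertex -1.52 -2.005 1.752
endloop
endfacet
facet normal -0.613 -0.714 -0.337
outer loop
vertex -2.077 -4.246 1.463
vertex -2.77 -3.463 1.065
vertex -1.64 -4.255 0.688
endloop
endfacet
facet normal -0.490 0.009 0.872
outer loop
vertex -2.077 -4.246 1.463
vertex -0.826 -2.789 2.151
vertex -2.77 -3.463 1.065
endloop
endfacet
facet normal 0.613 0.714 0.337
outer loop
vertex -1.52 -2.005 1.752
vertex -0.826 -2.789 2.151
vertex -1.083 -2.014 0.977
endloop
endfacet
facet normal 0.490 -0.009 -0.872
outer loop
vertex -0.39 -2.797 1.375
vertex -1.64 -4.255 0.688
vertex -1.083 -2.014 0.977
endloop
endfacet
facet normal 0.613 0.714 0.337
outer loop
vertex -1.083 -2.014 0.977
vertex -0.826 -2.789 2.151
vertex -0.39 -2.797 1.375
endloop
endfacet
facet normal 0.619 -0.699 0.357
outer loop
vertex -0.39 -2.797 1.375
vertex -2.077 -4.246 1.463
vertex -1.64 -4.255 0.688
endloop
endfacet
facet normal 0.620 -0.700 0.355
outer loop
vertex -0.826 -2.789 2.151
vertex -2.077 -4.246 1.463
vertex -0.39 -2.797 1.375
endloop
endfacet

endsolid


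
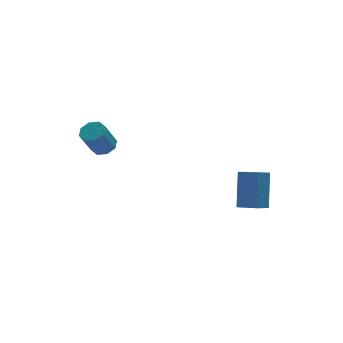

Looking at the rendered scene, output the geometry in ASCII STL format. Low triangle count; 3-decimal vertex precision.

solid 
facet normal 0.431 0.225 -0.874
outer loop
vertex -2.31 1.711 2.079
vertex -2.713 2.281 2.027
vertex -2.084 2.143 2.302
endloop
endfacet
facet normal 0.798 -0.548 0.253
outer loop
vertex -2.31 1.711 2.079
vertex -2.084 2.143 2.302
vertex -3.004 1.349 3.486
endloop
endfacet
facet normal 0.798 -0.546 0.254
outer loop
vertex -3.004 1.349 3.486
vertex -2.084 2.143 2.302
vertex -2.779 1.781 3.708
endloop
endfacet
facet normal -0.432 -0.224 0.874
outer loop
vertex -3.004 1.349 3.486
vertex -2.779 1.781 3.708
vertex -3.407 1.919 3.433
endloop
endfacet
facet normal 0.431 0.224 -0.874
outer loop
vertex -2.084 2.143 2.302
vertex -2.713 2.281 2.027
vertex -2.227 2.656 2.363
endloop
endfacet
facet normal 0.862 0.184 0.473
outer loop
vertex -2.084 2.143 2.302
vertex -2.227 2.656 2.363
vertex -2.779 1.781 3.708
endloop
endfacet
facet normal 0.863 0.182 0.472
outer loop
vertex -2.779 1.781 3.708
vertex -2.227 2.656 2.363
vertex -2.921 2.294 3.77
endloop
endfacet
facet normal -0.432 -0.225 0.873
outer loop
vertex -2.779 1.781 3.708
vertex -2.921 2.294 3.77
vertex -3.407 1.919 3.433
endloop
endfacet
facet normal 0.431 0.225 -0.874
outer loop
vertex -2.227 2.656 2.363
vertex -2.713 2.281 2.027
vertex -2.654 2.949 2.228
endloop
endfacet
facet normal 0.422 0.806 0.415
outer loop
vertex -2.227 2.656 2.363
vertex -2.654 2.949 2.228
vertex -2.921 2.294 3.77
endloop
endfacet
facet normal 0.420 0.807 0.415
outer loop
vertex -2.921 2.294 3.77
vertex -2.654 2.949 2.228
vertex -3.349 2.587 3.634
endloop
endfacet
facet normal -0.432 -0.225 0.873
outer loop
vertex -2.921 2.294 3.77
vertex -3.349 2.587 3.634
vertex -3.407 1.919 3.433
endloop
endfacet
facet normal 0.432 0.225 -0.873
outer loop
vertex -2.654 2.949 2.228
vertex -2.713 2.281 2.027
vertex -3.116 2.851 1.974
endloop
endfacet
facet normal -0.266 0.957 0.115
outer loop
vertex -2.654 2.949 2.228
vertex -3.116 2.851 1.974
vertex -3.349 2.587 3.634
endloop
endfacet
facet normal -0.266 0.957 0.115
outer loop
vertex -3.349 2.587 3.634
vertex -3.116 2.851 1.974
vertex -3.81 2.489 3.381
endloop
endfacet
facet normal -0.431 -0.225 0.874
outer loop
vertex -3.349 2.587 3.634
vertex -3.81 2.489 3.381
vertex -3.407 1.919 3.433
endloop
endfacet
facet normal 0.432 0.224 -0.874
outer loop
vertex -3.116 2.851 1.974
vertex -2.713 2.281 2.027
vertex -3.341 2.419 1.752
endloop
endfacet
facet normal -0.798 0.546 -0.253
outer loop
vertex -3.116 2.851 1.974
vertex -3.341 2.419 1.752
vertex -3.81 2.489 3.381
endloop
endfacet
facet normal -0.797 0.548 -0.253
outer loop
vertex -3.81 2.489 3.381
vertex -3.341 2.419 1.752
vertex -4.036 2.057 3.158
endloop
endfacet
facet normal -0.431 -0.225 0.874
outer loop
vertex -3.81 2.489 3.381
vertex -4.036 2.057 3.158
vertex -3.407 1.919 3.433
endloop
endfacet
facet normal 0.432 0.225 -0.873
outer loop
vertex -3.341 2.419 1.752
vertex -2.713 2.281 2.027
vertex -3.199 1.906 1.69
endloop
endfacet
facet normal -0.862 -0.182 -0.473
outer loop
vertex -3.341 2.419 1.752
vertex -3.199 1.906 1.69
vertex -4.036 2.057 3.158
endloop
endfacet
facet normal -0.862 -0.184 -0.472
outer loop
vertex -4.036 2.057 3.158
vertex -3.199 1.906 1.69
vertex -3.893 1.544 3.097
endloop
endfacet
facet normal -0.431 -0.224 0.874
outer loop
vertex -4.036 2.057 3.158
vertex -3.893 1.544 3.097
vertex -3.407 1.919 3.433
endloop
endfacet
facet normal 0.432 0.225 -0.873
outer loop
vertex -3.199 1.906 1.69
vertex -2.713 2.281 2.027
vertex -2.771 1.613 1.826
endloop
endfacet
facet normal -0.420 -0.807 -0.415
outer loop
vertex -3.199 1.906 1.69
vertex -2.771 1.613 1.826
vertex -3.893 1.544 3.097
endloop
endfacet
facet normal -0.422 -0.806 -0.416
outer loop
vertex -3.893 1.544 3.097
vertex -2.771 1.613 1.826
vertex -3.466 1.251 3.232
endloop
endfacet
facet normal -0.431 -0.225 0.874
outer loop
vertex -3.893 1.544 3.097
vertex -3.466 1.251 3.232
vertex -3.407 1.919 3.433
endloop
endfacet
facet normal 0.431 0.225 -0.874
outer loop
vertex -2.771 1.613 1.826
vertex -2.713 2.281 2.027
vertex -2.31 1.711 2.079
endloop
endfacet
facet normal 0.266 -0.957 -0.115
outer loop
vertex -2.771 1.613 1.826
vertex -2.31 1.711 2.079
vertex -3.466 1.251 3.232
endloop
endfacet
facet normal 0.266 -0.957 -0.115
outer loop
vertex -3.466 1.251 3.232
vertex -2.31 1.711 2.079
vertex -3.004 1.349 3.486
endloop
endfacet
facet normal -0.432 -0.225 0.873
outer loop
vertex -3.466 1.251 3.232
vertex -3.004 1.349 3.486
vertex -3.407 1.919 3.433
endloop
endfacet
facet normal -0.774 -0.428 0.466
outer loop
vertex 3.26 -3.071 2.059
vertex 2.579 -2.208 1.721
vertex 2.795 -4.118 0.323
endloop
endfacet
facet normal 0.592 -0.750 0.294
outer loop
vertex 3.601 -3.672 -0.161
vertex 3.26 -3.071 2.059
vertex 2.795 -4.118 0.323
endloop
endfacet
facet normal -0.775 -0.428 0.465
outer loop
vertex 2.795 -4.118 0.323
vertex 2.579 -2.208 1.721
vertex 2.115 -3.255 -0.015
endloop
endfacet
facet normal -0.223 -0.503 -0.835
outer loop
vertex 2.115 -3.255 -0.015
vertex 3.601 -3.672 -0.161
vertex 2.795 -4.118 0.323
endloop
endfacet
facet normal 0.223 0.503 0.835
outer loop
vertex 3.26 -3.071 2.059
vertex 3.385 -1.762 1.237
vertex 2.579 -2.208 1.721
endloop
endfacet
facet normal 0.592 -0.750 0.294
outer loop
vertex 4.065 -2.625 1.575
vertex 3.26 -3.071 2.059
vertex 3.601 -3.672 -0.161
endloop
endfacet
facet normal 0.223 0.503 0.835
outer loop
vertex 4.065 -2.625 1.575
vertex 3.385 -1.762 1.237
vertex 3.26 -3.071 2.059
endloop
endfacet
facet normal -0.592 0.750 -0.294
outer loop
vertex 2.579 -2.208 1.721
vertex 3.385 -1.762 1.237
vertex 2.115 -3.255 -0.015
endloop
endfacet
facet normal -0.223 -0.503 -0.835
outer loop
vertex 2.92 -2.809 -0.499
vertex 3.601 -3.672 -0.161
vertex 2.115 -3.255 -0.015
endloop
endfacet
facet normal -0.592 0.750 -0.294
outer loop
vertex 2.115 -3.255 -0.015
vertex 3.385 -1.762 1.237
vertex 2.92 -2.809 -0.499
endloop
endfacet
facet normal 0.774 0.429 -0.466
outer loop
vertex 2.92 -2.809 -0.499
vertex 4.065 -2.625 1.575
vertex 3.601 -3.672 -0.161
endloop
endfacet
facet normal 0.775 0.428 -0.466
outer loop
vertex 3.385 -1.762 1.237
vertex 4.065 -2.625 1.575
vertex 2.92 -2.809 -0.499
endloop
endfacet

endsolid


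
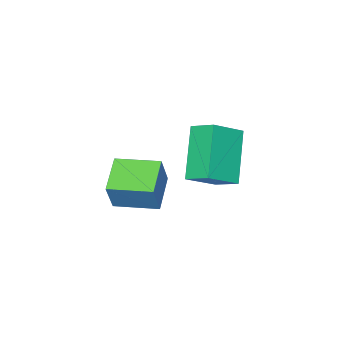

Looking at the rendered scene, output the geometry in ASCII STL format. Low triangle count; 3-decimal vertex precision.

solid 
facet normal -0.552 -0.413 0.724
outer loop
vertex -1.229 -0.595 4.078
vertex -1.312 0.253 4.498
vertex -2.291 -0.362 3.401
endloop
endfacet
facet normal 0.086 -0.892 -0.443
outer loop
vertex -1.208 0.447 1.982
vertex -1.229 -0.595 4.078
vertex -2.291 -0.362 3.401
endloop
endfacet
facet normal -0.552 -0.413 0.724
outer loop
vertex -2.291 -0.362 3.401
vertex -1.312 0.253 4.498
vertex -2.373 0.486 3.822
endloop
endfacet
facet normal -0.829 0.182 -0.529
outer loop
vertex -2.373 0.486 3.822
vertex -1.208 0.447 1.982
vertex -2.291 -0.362 3.401
endloop
endfacet
facet normal 0.829 -0.181 0.529
outer loop
vertex -1.229 -0.595 4.078
vertex -0.229 1.062 3.079
vertex -1.312 0.253 4.498
endloop
endfacet
facet normal 0.086 -0.892 -0.443
outer loop
vertex -0.147 0.214 2.658
vertex -1.229 -0.595 4.078
vertex -1.208 0.447 1.982
endloop
endfacet
facet normal 0.829 -0.182 0.528
outer loop
vertex -0.147 0.214 2.658
vertex -0.229 1.062 3.079
vertex -1.229 -0.595 4.078
endloop
endfacet
facet normal -0.086 0.892 0.443
outer loop
vertex -1.312 0.253 4.498
vertex -0.229 1.062 3.079
vertex -2.373 0.486 3.822
endloop
endfacet
facet normal -0.829 0.181 -0.529
outer loop
vertex -1.291 1.295 2.402
vertex -1.208 0.447 1.982
vertex -2.373 0.486 3.822
endloop
endfacet
facet normal -0.086 0.893 0.443
outer loop
vertex -2.373 0.486 3.822
vertex -0.229 1.062 3.079
vertex -1.291 1.295 2.402
endloop
endfacet
facet normal 0.552 0.413 -0.724
outer loop
vertex -1.291 1.295 2.402
vertex -0.147 0.214 2.658
vertex -1.208 0.447 1.982
endloop
endfacet
facet normal 0.552 0.413 -0.724
outer loop
vertex -0.229 1.062 3.079
vertex -0.147 0.214 2.658
vertex -1.291 1.295 2.402
endloop
endfacet
facet normal -0.766 -0.499 0.404
outer loop
vertex 1.559 -0.992 3.842
vertex 0.833 0.201 3.939
vertex 1.115 -1.175 2.775
endloop
endfacet
facet normal 0.519 -0.852 -0.070
outer loop
vertex 2.087 -0.541 2.261
vertex 1.559 -0.992 3.842
vertex 1.115 -1.175 2.775
endloop
endfacet
facet normal -0.765 -0.500 0.405
outer loop
vertex 1.115 -1.175 2.775
vertex 0.833 0.201 3.939
vertex 0.388 0.017 2.872
endloop
endfacet
facet normal -0.380 -0.157 -0.912
outer loop
vertex 0.388 0.017 2.872
vertex 2.087 -0.541 2.261
vertex 1.115 -1.175 2.775
endloop
endfacet
facet normal 0.380 0.157 0.912
outer loop
vertex 1.559 -0.992 3.842
vertex 1.805 0.835 3.425
vertex 0.833 0.201 3.939
endloop
endfacet
facet normal 0.519 -0.852 -0.070
outer loop
vertex 2.532 -0.357 3.328
vertex 1.559 -0.992 3.842
vertex 2.087 -0.541 2.261
endloop
endfacet
facet normal 0.379 0.157 0.912
outer loop
vertex 2.532 -0.357 3.328
vertex 1.805 0.835 3.425
vertex 1.559 -0.992 3.842
endloop
endfacet
facet normal -0.519 0.852 0.070
outer loop
vertex 0.833 0.201 3.939
vertex 1.805 0.835 3.425
vertex 0.388 0.017 2.872
endloop
endfacet
facet normal -0.379 -0.157 -0.912
outer loop
vertex 1.361 0.652 2.358
vertex 2.087 -0.541 2.261
vertex 0.388 0.017 2.872
endloop
endfacet
facet normal -0.519 0.852 0.070
outer loop
vertex 0.388 0.017 2.872
vertex 1.805 0.835 3.425
vertex 1.361 0.652 2.358
endloop
endfacet
facet normal 0.766 0.499 -0.405
outer loop
vertex 1.361 0.652 2.358
vertex 2.532 -0.357 3.328
vertex 2.087 -0.541 2.261
endloop
endfacet
facet normal 0.766 0.500 -0.404
outer loop
vertex 1.805 0.835 3.425
vertex 2.532 -0.357 3.328
vertex 1.361 0.652 2.358
endloop
endfacet

endsolid


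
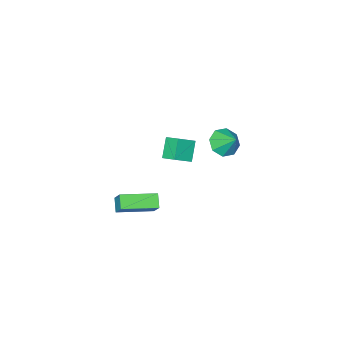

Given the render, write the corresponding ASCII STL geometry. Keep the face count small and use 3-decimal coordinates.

solid 
facet normal -0.057 -0.731 -0.680
outer loop
vertex 1.821 -0.436 2.191
vertex 1.007 -0.467 2.292
vertex 1.515 -0.05 1.802
endloop
endfacet
facet normal 0.762 0.646 0.042
outer loop
vertex 1.821 -0.436 2.191
vertex 1.515 -0.05 1.802
vertex 1.073 0.387 3.088
endloop
endfacet
facet normal -0.057 -0.730 -0.681
outer loop
vertex 1.515 -0.05 1.802
vertex 1.007 -0.467 2.292
vertex 0.912 0.092 1.7
endloop
endfacet
facet normal 0.260 0.938 -0.229
outer loop
vertex 1.515 -0.05 1.802
vertex 0.912 0.092 1.7
vertex 1.073 0.387 3.088
endloop
endfacet
facet normal -0.055 -0.730 -0.681
outer loop
vertex 0.912 0.092 1.7
vertex 1.007 -0.467 2.292
vertex 0.365 -0.094 1.944
endloop
endfacet
facet normal -0.378 0.914 -0.150
outer loop
vertex 0.912 0.092 1.7
vertex 0.365 -0.094 1.944
vertex 1.073 0.387 3.088
endloop
endfacet
facet normal -0.055 -0.730 -0.681
outer loop
vertex 0.365 -0.094 1.944
vertex 1.007 -0.467 2.292
vertex 0.194 -0.499 2.392
endloop
endfacet
facet normal -0.776 0.586 0.234
outer loop
vertex 0.365 -0.094 1.944
vertex 0.194 -0.499 2.392
vertex 1.073 0.387 3.088
endloop
endfacet
facet normal -0.055 -0.731 -0.680
outer loop
vertex 0.194 -0.499 2.392
vertex 1.007 -0.467 2.292
vertex 0.5 -0.885 2.782
endloop
endfacet
facet normal -0.701 0.148 0.697
outer loop
vertex 0.194 -0.499 2.392
vertex 0.5 -0.885 2.782
vertex 1.073 0.387 3.088
endloop
endfacet
facet normal -0.056 -0.730 -0.681
outer loop
vertex 0.5 -0.885 2.782
vertex 1.007 -0.467 2.292
vertex 1.102 -1.026 2.884
endloop
endfacet
facet normal -0.198 -0.144 0.970
outer loop
vertex 0.5 -0.885 2.782
vertex 1.102 -1.026 2.884
vertex 1.073 0.387 3.088
endloop
endfacet
facet normal -0.056 -0.730 -0.681
outer loop
vertex 1.102 -1.026 2.884
vertex 1.007 -0.467 2.292
vertex 1.65 -0.84 2.639
endloop
endfacet
facet normal 0.439 -0.120 0.891
outer loop
vertex 1.102 -1.026 2.884
vertex 1.65 -0.84 2.639
vertex 1.073 0.387 3.088
endloop
endfacet
facet normal -0.057 -0.731 -0.680
outer loop
vertex 1.65 -0.84 2.639
vertex 1.007 -0.467 2.292
vertex 1.821 -0.436 2.191
endloop
endfacet
facet normal 0.837 0.208 0.507
outer loop
vertex 1.65 -0.84 2.639
vertex 1.821 -0.436 2.191
vertex 1.073 0.387 3.088
endloop
endfacet
facet normal -0.862 0.483 -0.154
outer loop
vertex 2.699 -3.317 -2.519
vertex 3.097 -2.772 -3.036
vertex 2.488 -3.961 -3.36
endloop
endfacet
facet normal -0.468 -0.641 0.608
outer loop
vertex 4.143 -4.888 -3.064
vertex 2.699 -3.317 -2.519
vertex 2.488 -3.961 -3.36
endloop
endfacet
facet normal -0.862 0.483 -0.154
outer loop
vertex 2.488 -3.961 -3.36
vertex 3.097 -2.772 -3.036
vertex 2.886 -3.416 -3.877
endloop
endfacet
facet normal -0.195 -0.596 -0.779
outer loop
vertex 2.886 -3.416 -3.877
vertex 4.143 -4.888 -3.064
vertex 2.488 -3.961 -3.36
endloop
endfacet
facet normal 0.195 0.596 0.779
outer loop
vertex 2.699 -3.317 -2.519
vertex 4.752 -3.699 -2.74
vertex 3.097 -2.772 -3.036
endloop
endfacet
facet normal -0.468 -0.641 0.608
outer loop
vertex 4.354 -4.244 -2.223
vertex 2.699 -3.317 -2.519
vertex 4.143 -4.888 -3.064
endloop
endfacet
facet normal 0.195 0.596 0.779
outer loop
vertex 4.354 -4.244 -2.223
vertex 4.752 -3.699 -2.74
vertex 2.699 -3.317 -2.519
endloop
endfacet
facet normal 0.468 0.641 -0.608
outer loop
vertex 3.097 -2.772 -3.036
vertex 4.752 -3.699 -2.74
vertex 2.886 -3.416 -3.877
endloop
endfacet
facet normal -0.195 -0.596 -0.779
outer loop
vertex 4.541 -4.343 -3.581
vertex 4.143 -4.888 -3.064
vertex 2.886 -3.416 -3.877
endloop
endfacet
facet normal 0.468 0.641 -0.608
outer loop
vertex 2.886 -3.416 -3.877
vertex 4.752 -3.699 -2.74
vertex 4.541 -4.343 -3.581
endloop
endfacet
facet normal 0.862 -0.483 0.154
outer loop
vertex 4.541 -4.343 -3.581
vertex 4.354 -4.244 -2.223
vertex 4.143 -4.888 -3.064
endloop
endfacet
facet normal 0.862 -0.483 0.154
outer loop
vertex 4.752 -3.699 -2.74
vertex 4.354 -4.244 -2.223
vertex 4.541 -4.343 -3.581
endloop
endfacet
facet normal -0.548 -0.383 0.744
outer loop
vertex 3.893 -1.361 3.779
vertex 3.832 -0.59 4.131
vertex 2.993 -1.174 3.212
endloop
endfacet
facet normal 0.072 -0.907 -0.414
outer loop
vertex 3.628 -0.73 2.349
vertex 3.893 -1.361 3.779
vertex 2.993 -1.174 3.212
endloop
endfacet
facet normal -0.548 -0.383 0.744
outer loop
vertex 2.993 -1.174 3.212
vertex 3.832 -0.59 4.131
vertex 2.932 -0.403 3.564
endloop
endfacet
facet normal -0.834 0.173 -0.524
outer loop
vertex 2.932 -0.403 3.564
vertex 3.628 -0.73 2.349
vertex 2.993 -1.174 3.212
endloop
endfacet
facet normal 0.834 -0.173 0.524
outer loop
vertex 3.893 -1.361 3.779
vertex 4.467 -0.146 3.268
vertex 3.832 -0.59 4.131
endloop
endfacet
facet normal 0.072 -0.907 -0.414
outer loop
vertex 4.528 -0.917 2.916
vertex 3.893 -1.361 3.779
vertex 3.628 -0.73 2.349
endloop
endfacet
facet normal 0.834 -0.173 0.524
outer loop
vertex 4.528 -0.917 2.916
vertex 4.467 -0.146 3.268
vertex 3.893 -1.361 3.779
endloop
endfacet
facet normal -0.072 0.907 0.414
outer loop
vertex 3.832 -0.59 4.131
vertex 4.467 -0.146 3.268
vertex 2.932 -0.403 3.564
endloop
endfacet
facet normal -0.834 0.173 -0.524
outer loop
vertex 3.567 0.041 2.701
vertex 3.628 -0.73 2.349
vertex 2.932 -0.403 3.564
endloop
endfacet
facet normal -0.072 0.907 0.414
outer loop
vertex 2.932 -0.403 3.564
vertex 4.467 -0.146 3.268
vertex 3.567 0.041 2.701
endloop
endfacet
facet normal 0.548 0.383 -0.744
outer loop
vertex 3.567 0.041 2.701
vertex 4.528 -0.917 2.916
vertex 3.628 -0.73 2.349
endloop
endfacet
facet normal 0.548 0.383 -0.744
outer loop
vertex 4.467 -0.146 3.268
vertex 4.528 -0.917 2.916
vertex 3.567 0.041 2.701
endloop
endfacet

endsolid


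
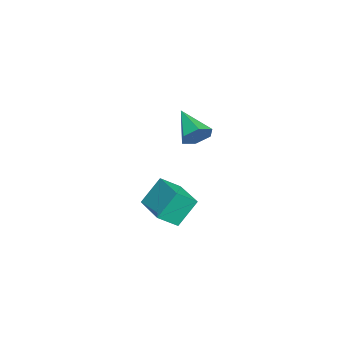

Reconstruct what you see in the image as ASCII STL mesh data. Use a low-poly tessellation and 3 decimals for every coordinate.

solid 
facet normal 0.684 0.502 -0.529
outer loop
vertex 4.685 -2.152 2.419
vertex 4.292 -2.276 1.793
vertex 4.159 -1.662 2.204
endloop
endfacet
facet normal -0.052 0.354 0.934
outer loop
vertex 4.685 -2.152 2.419
vertex 4.159 -1.662 2.204
vertex 3.108 -3.144 2.707
endloop
endfacet
facet normal 0.685 0.502 -0.528
outer loop
vertex 4.159 -1.662 2.204
vertex 4.292 -2.276 1.793
vertex 3.766 -1.786 1.577
endloop
endfacet
facet normal -0.715 0.618 0.326
outer loop
vertex 4.159 -1.662 2.204
vertex 3.766 -1.786 1.577
vertex 3.108 -3.144 2.707
endloop
endfacet
facet normal 0.685 0.502 -0.528
outer loop
vertex 3.766 -1.786 1.577
vertex 4.292 -2.276 1.793
vertex 3.899 -2.399 1.166
endloop
endfacet
facet normal -0.903 0.087 -0.421
outer loop
vertex 3.766 -1.786 1.577
vertex 3.899 -2.399 1.166
vertex 3.108 -3.144 2.707
endloop
endfacet
facet normal 0.685 0.502 -0.528
outer loop
vertex 3.899 -2.399 1.166
vertex 4.292 -2.276 1.793
vertex 4.425 -2.889 1.382
endloop
endfacet
facet normal -0.428 -0.708 -0.562
outer loop
vertex 3.899 -2.399 1.166
vertex 4.425 -2.889 1.382
vertex 3.108 -3.144 2.707
endloop
endfacet
facet normal 0.684 0.503 -0.529
outer loop
vertex 4.425 -2.889 1.382
vertex 4.292 -2.276 1.793
vertex 4.818 -2.765 2.008
endloop
endfacet
facet normal 0.234 -0.971 0.046
outer loop
vertex 4.425 -2.889 1.382
vertex 4.818 -2.765 2.008
vertex 3.108 -3.144 2.707
endloop
endfacet
facet normal 0.684 0.503 -0.529
outer loop
vertex 4.818 -2.765 2.008
vertex 4.292 -2.276 1.793
vertex 4.685 -2.152 2.419
endloop
endfacet
facet normal 0.422 -0.440 0.793
outer loop
vertex 4.818 -2.765 2.008
vertex 4.685 -2.152 2.419
vertex 3.108 -3.144 2.707
endloop
endfacet
facet normal -0.317 0.485 0.815
outer loop
vertex 1.098 -4.383 -2.52
vertex 2.935 -3.349 -2.42
vertex 0.658 -3.536 -3.196
endloop
endfacet
facet normal -0.870 -0.490 -0.047
outer loop
vertex 1.165 -4.311 -4.5
vertex 1.098 -4.383 -2.52
vertex 0.658 -3.536 -3.196
endloop
endfacet
facet normal -0.318 0.485 0.815
outer loop
vertex 0.658 -3.536 -3.196
vertex 2.935 -3.349 -2.42
vertex 2.494 -2.501 -3.096
endloop
endfacet
facet normal -0.377 0.724 -0.577
outer loop
vertex 2.494 -2.501 -3.096
vertex 1.165 -4.311 -4.5
vertex 0.658 -3.536 -3.196
endloop
endfacet
facet normal 0.377 -0.725 0.577
outer loop
vertex 1.098 -4.383 -2.52
vertex 3.442 -4.124 -3.724
vertex 2.935 -3.349 -2.42
endloop
endfacet
facet normal -0.870 -0.490 -0.047
outer loop
vertex 1.606 -5.159 -3.824
vertex 1.098 -4.383 -2.52
vertex 1.165 -4.311 -4.5
endloop
endfacet
facet normal 0.377 -0.724 0.578
outer loop
vertex 1.606 -5.159 -3.824
vertex 3.442 -4.124 -3.724
vertex 1.098 -4.383 -2.52
endloop
endfacet
facet normal 0.870 0.490 0.047
outer loop
vertex 2.935 -3.349 -2.42
vertex 3.442 -4.124 -3.724
vertex 2.494 -2.501 -3.096
endloop
endfacet
facet normal -0.376 0.724 -0.578
outer loop
vertex 3.002 -3.277 -4.4
vertex 1.165 -4.311 -4.5
vertex 2.494 -2.501 -3.096
endloop
endfacet
facet normal 0.870 0.490 0.047
outer loop
vertex 2.494 -2.501 -3.096
vertex 3.442 -4.124 -3.724
vertex 3.002 -3.277 -4.4
endloop
endfacet
facet normal 0.317 -0.485 -0.815
outer loop
vertex 3.002 -3.277 -4.4
vertex 1.606 -5.159 -3.824
vertex 1.165 -4.311 -4.5
endloop
endfacet
facet normal 0.318 -0.485 -0.815
outer loop
vertex 3.442 -4.124 -3.724
vertex 1.606 -5.159 -3.824
vertex 3.002 -3.277 -4.4
endloop
endfacet

endsolid


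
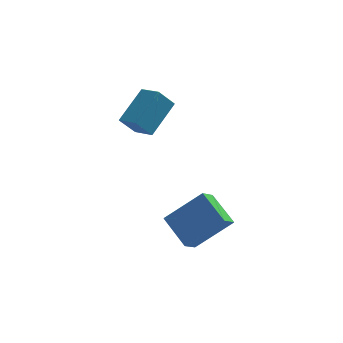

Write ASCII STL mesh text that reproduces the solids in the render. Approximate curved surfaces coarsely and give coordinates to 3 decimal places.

solid 
facet normal -0.670 0.688 -0.277
outer loop
vertex -2.304 1.099 3.196
vertex -1.67 1.372 2.339
vertex -3.174 -0.169 2.149
endloop
endfacet
facet normal -0.577 -0.247 0.779
outer loop
vertex -2.47 -0.892 2.441
vertex -2.304 1.099 3.196
vertex -3.174 -0.169 2.149
endloop
endfacet
facet normal -0.670 0.688 -0.277
outer loop
vertex -3.174 -0.169 2.149
vertex -1.67 1.372 2.339
vertex -2.54 0.104 1.293
endloop
endfacet
facet normal -0.467 -0.682 -0.563
outer loop
vertex -2.54 0.104 1.293
vertex -2.47 -0.892 2.441
vertex -3.174 -0.169 2.149
endloop
endfacet
facet normal 0.467 0.682 0.563
outer loop
vertex -2.304 1.099 3.196
vertex -0.966 0.649 2.631
vertex -1.67 1.372 2.339
endloop
endfacet
facet normal -0.576 -0.247 0.779
outer loop
vertex -1.6 0.376 3.487
vertex -2.304 1.099 3.196
vertex -2.47 -0.892 2.441
endloop
endfacet
facet normal 0.467 0.682 0.563
outer loop
vertex -1.6 0.376 3.487
vertex -0.966 0.649 2.631
vertex -2.304 1.099 3.196
endloop
endfacet
facet normal 0.577 0.247 -0.779
outer loop
vertex -1.67 1.372 2.339
vertex -0.966 0.649 2.631
vertex -2.54 0.104 1.293
endloop
endfacet
facet normal -0.467 -0.682 -0.563
outer loop
vertex -1.836 -0.619 1.584
vertex -2.47 -0.892 2.441
vertex -2.54 0.104 1.293
endloop
endfacet
facet normal 0.576 0.248 -0.779
outer loop
vertex -2.54 0.104 1.293
vertex -0.966 0.649 2.631
vertex -1.836 -0.619 1.584
endloop
endfacet
facet normal 0.671 -0.688 0.277
outer loop
vertex -1.836 -0.619 1.584
vertex -1.6 0.376 3.487
vertex -2.47 -0.892 2.441
endloop
endfacet
facet normal 0.670 -0.689 0.277
outer loop
vertex -0.966 0.649 2.631
vertex -1.6 0.376 3.487
vertex -1.836 -0.619 1.584
endloop
endfacet
facet normal -0.516 0.721 0.464
outer loop
vertex -1.34 -2.791 -1.844
vertex 0.181 -2.565 -0.503
vertex -0.947 -2.154 -2.397
endloop
endfacet
facet normal -0.745 -0.111 -0.657
outer loop
vertex -0.101 -3.335 -3.157
vertex -1.34 -2.791 -1.844
vertex -0.947 -2.154 -2.397
endloop
endfacet
facet normal -0.516 0.720 0.464
outer loop
vertex -0.947 -2.154 -2.397
vertex 0.181 -2.565 -0.503
vertex 0.573 -1.928 -1.056
endloop
endfacet
facet normal 0.422 0.685 -0.594
outer loop
vertex 0.573 -1.928 -1.056
vertex -0.101 -3.335 -3.157
vertex -0.947 -2.154 -2.397
endloop
endfacet
facet normal -0.422 -0.685 0.594
outer loop
vertex -1.34 -2.791 -1.844
vertex 1.027 -3.746 -1.263
vertex 0.181 -2.565 -0.503
endloop
endfacet
facet normal -0.745 -0.112 -0.657
outer loop
vertex -0.493 -3.972 -2.604
vertex -1.34 -2.791 -1.844
vertex -0.101 -3.335 -3.157
endloop
endfacet
facet normal -0.422 -0.685 0.594
outer loop
vertex -0.493 -3.972 -2.604
vertex 1.027 -3.746 -1.263
vertex -1.34 -2.791 -1.844
endloop
endfacet
facet normal 0.746 0.111 0.657
outer loop
vertex 0.181 -2.565 -0.503
vertex 1.027 -3.746 -1.263
vertex 0.573 -1.928 -1.056
endloop
endfacet
facet normal 0.422 0.685 -0.594
outer loop
vertex 1.42 -3.109 -1.816
vertex -0.101 -3.335 -3.157
vertex 0.573 -1.928 -1.056
endloop
endfacet
facet normal 0.745 0.111 0.658
outer loop
vertex 0.573 -1.928 -1.056
vertex 1.027 -3.746 -1.263
vertex 1.42 -3.109 -1.816
endloop
endfacet
facet normal 0.516 -0.720 -0.464
outer loop
vertex 1.42 -3.109 -1.816
vertex -0.493 -3.972 -2.604
vertex -0.101 -3.335 -3.157
endloop
endfacet
facet normal 0.516 -0.721 -0.463
outer loop
vertex 1.027 -3.746 -1.263
vertex -0.493 -3.972 -2.604
vertex 1.42 -3.109 -1.816
endloop
endfacet

endsolid


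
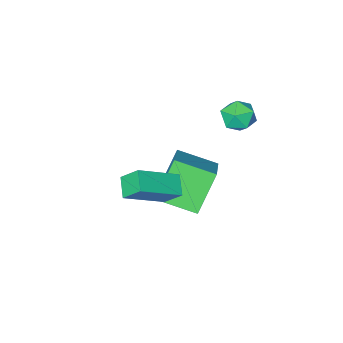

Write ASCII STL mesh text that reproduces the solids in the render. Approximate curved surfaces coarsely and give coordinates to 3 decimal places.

solid 
facet normal -0.862 0.121 -0.492
outer loop
vertex 1.652 -0.222 -1.069
vertex 1.367 0.344 -0.43
vertex 1.968 0.393 -1.472
endloop
endfacet
facet normal 0.317 -0.628 -0.710
outer loop
vertex 3.373 0.196 -0.67
vertex 1.652 -0.222 -1.069
vertex 1.968 0.393 -1.472
endloop
endfacet
facet normal -0.862 0.119 -0.492
outer loop
vertex 1.968 0.393 -1.472
vertex 1.367 0.344 -0.43
vertex 1.682 0.959 -0.833
endloop
endfacet
facet normal 0.395 0.768 -0.504
outer loop
vertex 1.682 0.959 -0.833
vertex 3.373 0.196 -0.67
vertex 1.968 0.393 -1.472
endloop
endfacet
facet normal -0.395 -0.768 0.504
outer loop
vertex 1.652 -0.222 -1.069
vertex 2.772 0.147 0.372
vertex 1.367 0.344 -0.43
endloop
endfacet
facet normal 0.317 -0.628 -0.711
outer loop
vertex 3.058 -0.419 -0.267
vertex 1.652 -0.222 -1.069
vertex 3.373 0.196 -0.67
endloop
endfacet
facet normal -0.395 -0.768 0.504
outer loop
vertex 3.058 -0.419 -0.267
vertex 2.772 0.147 0.372
vertex 1.652 -0.222 -1.069
endloop
endfacet
facet normal -0.317 0.628 0.710
outer loop
vertex 1.367 0.344 -0.43
vertex 2.772 0.147 0.372
vertex 1.682 0.959 -0.833
endloop
endfacet
facet normal 0.395 0.768 -0.504
outer loop
vertex 3.088 0.762 -0.031
vertex 3.373 0.196 -0.67
vertex 1.682 0.959 -0.833
endloop
endfacet
facet normal -0.317 0.628 0.710
outer loop
vertex 1.682 0.959 -0.833
vertex 2.772 0.147 0.372
vertex 3.088 0.762 -0.031
endloop
endfacet
facet normal 0.863 -0.120 0.491
outer loop
vertex 3.088 0.762 -0.031
vertex 3.058 -0.419 -0.267
vertex 3.373 0.196 -0.67
endloop
endfacet
facet normal 0.862 -0.120 0.492
outer loop
vertex 2.772 0.147 0.372
vertex 3.058 -0.419 -0.267
vertex 3.088 0.762 -0.031
endloop
endfacet
facet normal -0.640 0.711 -0.293
outer loop
vertex -1.267 -1.265 -2.49
vertex -0.169 0.192 -1.351
vertex -0.324 -0.954 -3.796
endloop
endfacet
facet normal -0.511 -0.677 -0.530
outer loop
vertex 0.609 -1.992 -3.369
vertex -1.267 -1.265 -2.49
vertex -0.324 -0.954 -3.796
endloop
endfacet
facet normal -0.640 0.711 -0.293
outer loop
vertex -0.324 -0.954 -3.796
vertex -0.169 0.192 -1.351
vertex 0.773 0.502 -2.657
endloop
endfacet
facet normal 0.575 0.189 -0.796
outer loop
vertex 0.773 0.502 -2.657
vertex 0.609 -1.992 -3.369
vertex -0.324 -0.954 -3.796
endloop
endfacet
facet normal -0.575 -0.189 0.796
outer loop
vertex -1.267 -1.265 -2.49
vertex 0.764 -0.846 -0.924
vertex -0.169 0.192 -1.351
endloop
endfacet
facet normal -0.511 -0.678 -0.529
outer loop
vertex -0.333 -2.302 -2.063
vertex -1.267 -1.265 -2.49
vertex 0.609 -1.992 -3.369
endloop
endfacet
facet normal -0.575 -0.190 0.796
outer loop
vertex -0.333 -2.302 -2.063
vertex 0.764 -0.846 -0.924
vertex -1.267 -1.265 -2.49
endloop
endfacet
facet normal 0.511 0.677 0.529
outer loop
vertex -0.169 0.192 -1.351
vertex 0.764 -0.846 -0.924
vertex 0.773 0.502 -2.657
endloop
endfacet
facet normal 0.574 0.190 -0.796
outer loop
vertex 1.707 -0.535 -2.23
vertex 0.609 -1.992 -3.369
vertex 0.773 0.502 -2.657
endloop
endfacet
facet normal 0.510 0.678 0.530
outer loop
vertex 0.773 0.502 -2.657
vertex 0.764 -0.846 -0.924
vertex 1.707 -0.535 -2.23
endloop
endfacet
facet normal 0.640 -0.711 0.293
outer loop
vertex 1.707 -0.535 -2.23
vertex -0.333 -2.302 -2.063
vertex 0.609 -1.992 -3.369
endloop
endfacet
facet normal 0.640 -0.711 0.293
outer loop
vertex 0.764 -0.846 -0.924
vertex -0.333 -2.302 -2.063
vertex 1.707 -0.535 -2.23
endloop
endfacet
facet normal -0.602 0.075 0.795
outer loop
vertex -1.448 0.349 1.33
vertex -1.747 -0.217 1.157
vertex -1.22 -0.23 1.557
endloop
endfacet
facet normal 0.032 0.376 0.926
outer loop
vertex -1.448 0.349 1.33
vertex -1.22 -0.23 1.557
vertex -0.796 0.237 1.353
endloop
endfacet
facet normal 0.137 0.888 0.439
outer loop
vertex -1.448 0.349 1.33
vertex -0.796 0.237 1.353
vertex -1.061 0.538 0.827
endloop
endfacet
facet normal -0.431 0.902 0.007
outer loop
vertex -1.448 0.349 1.33
vertex -1.061 0.538 0.827
vertex -1.649 0.258 0.705
endloop
endfacet
facet normal -0.888 0.400 0.227
outer loop
vertex -1.448 0.349 1.33
vertex -1.649 0.258 0.705
vertex -1.747 -0.217 1.157
endloop
endfacet
facet normal 0.534 -0.120 0.837
outer loop
vertex -0.796 0.237 1.353
vertex -1.22 -0.23 1.557
vertex -0.691 -0.398 1.195
endloop
endfacet
facet normal -0.489 -0.610 0.624
outer loop
vertex -1.22 -0.23 1.557
vertex -1.747 -0.217 1.157
vertex -1.279 -0.678 1.073
endloop
endfacet
facet normal -0.952 -0.084 -0.295
outer loop
vertex -1.747 -0.217 1.157
vertex -1.649 0.258 0.705
vertex -1.544 -0.377 0.547
endloop
endfacet
facet normal -0.213 0.730 -0.650
outer loop
vertex -1.649 0.258 0.705
vertex -1.061 0.538 0.827
vertex -1.12 0.09 0.343
endloop
endfacet
facet normal 0.705 0.707 0.049
outer loop
vertex -1.061 0.538 0.827
vertex -0.796 0.237 1.353
vertex -0.593 0.077 0.743
endloop
endfacet
facet normal 0.431 -0.902 -0.007
outer loop
vertex -0.892 -0.489 0.57
vertex -0.691 -0.398 1.195
vertex -1.279 -0.678 1.073
endloop
endfacet
facet normal -0.137 -0.888 -0.439
outer loop
vertex -0.892 -0.489 0.57
vertex -1.279 -0.678 1.073
vertex -1.544 -0.377 0.547
endloop
endfacet
facet normal -0.032 -0.376 -0.926
outer loop
vertex -0.892 -0.489 0.57
vertex -1.544 -0.377 0.547
vertex -1.12 0.09 0.343
endloop
endfacet
facet normal 0.602 -0.075 -0.795
outer loop
vertex -0.892 -0.489 0.57
vertex -1.12 0.09 0.343
vertex -0.593 0.077 0.743
endloop
endfacet
facet normal 0.888 -0.400 -0.227
outer loop
vertex -0.892 -0.489 0.57
vertex -0.593 0.077 0.743
vertex -0.691 -0.398 1.195
endloop
endfacet
facet normal 0.213 -0.730 0.650
outer loop
vertex -1.279 -0.678 1.073
vertex -0.691 -0.398 1.195
vertex -1.22 -0.23 1.557
endloop
endfacet
facet normal -0.705 -0.707 -0.049
outer loop
vertex -1.544 -0.377 0.547
vertex -1.279 -0.678 1.073
vertex -1.747 -0.217 1.157
endloop
endfacet
facet normal -0.534 0.120 -0.837
outer loop
vertex -1.12 0.09 0.343
vertex -1.544 -0.377 0.547
vertex -1.649 0.258 0.705
endloop
endfacet
facet normal 0.489 0.610 -0.624
outer loop
vertex -0.593 0.077 0.743
vertex -1.12 0.09 0.343
vertex -1.061 0.538 0.827
endloop
endfacet
facet normal 0.952 0.084 0.295
outer loop
vertex -0.691 -0.398 1.195
vertex -0.593 0.077 0.743
vertex -0.796 0.237 1.353
endloop
endfacet

endsolid
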